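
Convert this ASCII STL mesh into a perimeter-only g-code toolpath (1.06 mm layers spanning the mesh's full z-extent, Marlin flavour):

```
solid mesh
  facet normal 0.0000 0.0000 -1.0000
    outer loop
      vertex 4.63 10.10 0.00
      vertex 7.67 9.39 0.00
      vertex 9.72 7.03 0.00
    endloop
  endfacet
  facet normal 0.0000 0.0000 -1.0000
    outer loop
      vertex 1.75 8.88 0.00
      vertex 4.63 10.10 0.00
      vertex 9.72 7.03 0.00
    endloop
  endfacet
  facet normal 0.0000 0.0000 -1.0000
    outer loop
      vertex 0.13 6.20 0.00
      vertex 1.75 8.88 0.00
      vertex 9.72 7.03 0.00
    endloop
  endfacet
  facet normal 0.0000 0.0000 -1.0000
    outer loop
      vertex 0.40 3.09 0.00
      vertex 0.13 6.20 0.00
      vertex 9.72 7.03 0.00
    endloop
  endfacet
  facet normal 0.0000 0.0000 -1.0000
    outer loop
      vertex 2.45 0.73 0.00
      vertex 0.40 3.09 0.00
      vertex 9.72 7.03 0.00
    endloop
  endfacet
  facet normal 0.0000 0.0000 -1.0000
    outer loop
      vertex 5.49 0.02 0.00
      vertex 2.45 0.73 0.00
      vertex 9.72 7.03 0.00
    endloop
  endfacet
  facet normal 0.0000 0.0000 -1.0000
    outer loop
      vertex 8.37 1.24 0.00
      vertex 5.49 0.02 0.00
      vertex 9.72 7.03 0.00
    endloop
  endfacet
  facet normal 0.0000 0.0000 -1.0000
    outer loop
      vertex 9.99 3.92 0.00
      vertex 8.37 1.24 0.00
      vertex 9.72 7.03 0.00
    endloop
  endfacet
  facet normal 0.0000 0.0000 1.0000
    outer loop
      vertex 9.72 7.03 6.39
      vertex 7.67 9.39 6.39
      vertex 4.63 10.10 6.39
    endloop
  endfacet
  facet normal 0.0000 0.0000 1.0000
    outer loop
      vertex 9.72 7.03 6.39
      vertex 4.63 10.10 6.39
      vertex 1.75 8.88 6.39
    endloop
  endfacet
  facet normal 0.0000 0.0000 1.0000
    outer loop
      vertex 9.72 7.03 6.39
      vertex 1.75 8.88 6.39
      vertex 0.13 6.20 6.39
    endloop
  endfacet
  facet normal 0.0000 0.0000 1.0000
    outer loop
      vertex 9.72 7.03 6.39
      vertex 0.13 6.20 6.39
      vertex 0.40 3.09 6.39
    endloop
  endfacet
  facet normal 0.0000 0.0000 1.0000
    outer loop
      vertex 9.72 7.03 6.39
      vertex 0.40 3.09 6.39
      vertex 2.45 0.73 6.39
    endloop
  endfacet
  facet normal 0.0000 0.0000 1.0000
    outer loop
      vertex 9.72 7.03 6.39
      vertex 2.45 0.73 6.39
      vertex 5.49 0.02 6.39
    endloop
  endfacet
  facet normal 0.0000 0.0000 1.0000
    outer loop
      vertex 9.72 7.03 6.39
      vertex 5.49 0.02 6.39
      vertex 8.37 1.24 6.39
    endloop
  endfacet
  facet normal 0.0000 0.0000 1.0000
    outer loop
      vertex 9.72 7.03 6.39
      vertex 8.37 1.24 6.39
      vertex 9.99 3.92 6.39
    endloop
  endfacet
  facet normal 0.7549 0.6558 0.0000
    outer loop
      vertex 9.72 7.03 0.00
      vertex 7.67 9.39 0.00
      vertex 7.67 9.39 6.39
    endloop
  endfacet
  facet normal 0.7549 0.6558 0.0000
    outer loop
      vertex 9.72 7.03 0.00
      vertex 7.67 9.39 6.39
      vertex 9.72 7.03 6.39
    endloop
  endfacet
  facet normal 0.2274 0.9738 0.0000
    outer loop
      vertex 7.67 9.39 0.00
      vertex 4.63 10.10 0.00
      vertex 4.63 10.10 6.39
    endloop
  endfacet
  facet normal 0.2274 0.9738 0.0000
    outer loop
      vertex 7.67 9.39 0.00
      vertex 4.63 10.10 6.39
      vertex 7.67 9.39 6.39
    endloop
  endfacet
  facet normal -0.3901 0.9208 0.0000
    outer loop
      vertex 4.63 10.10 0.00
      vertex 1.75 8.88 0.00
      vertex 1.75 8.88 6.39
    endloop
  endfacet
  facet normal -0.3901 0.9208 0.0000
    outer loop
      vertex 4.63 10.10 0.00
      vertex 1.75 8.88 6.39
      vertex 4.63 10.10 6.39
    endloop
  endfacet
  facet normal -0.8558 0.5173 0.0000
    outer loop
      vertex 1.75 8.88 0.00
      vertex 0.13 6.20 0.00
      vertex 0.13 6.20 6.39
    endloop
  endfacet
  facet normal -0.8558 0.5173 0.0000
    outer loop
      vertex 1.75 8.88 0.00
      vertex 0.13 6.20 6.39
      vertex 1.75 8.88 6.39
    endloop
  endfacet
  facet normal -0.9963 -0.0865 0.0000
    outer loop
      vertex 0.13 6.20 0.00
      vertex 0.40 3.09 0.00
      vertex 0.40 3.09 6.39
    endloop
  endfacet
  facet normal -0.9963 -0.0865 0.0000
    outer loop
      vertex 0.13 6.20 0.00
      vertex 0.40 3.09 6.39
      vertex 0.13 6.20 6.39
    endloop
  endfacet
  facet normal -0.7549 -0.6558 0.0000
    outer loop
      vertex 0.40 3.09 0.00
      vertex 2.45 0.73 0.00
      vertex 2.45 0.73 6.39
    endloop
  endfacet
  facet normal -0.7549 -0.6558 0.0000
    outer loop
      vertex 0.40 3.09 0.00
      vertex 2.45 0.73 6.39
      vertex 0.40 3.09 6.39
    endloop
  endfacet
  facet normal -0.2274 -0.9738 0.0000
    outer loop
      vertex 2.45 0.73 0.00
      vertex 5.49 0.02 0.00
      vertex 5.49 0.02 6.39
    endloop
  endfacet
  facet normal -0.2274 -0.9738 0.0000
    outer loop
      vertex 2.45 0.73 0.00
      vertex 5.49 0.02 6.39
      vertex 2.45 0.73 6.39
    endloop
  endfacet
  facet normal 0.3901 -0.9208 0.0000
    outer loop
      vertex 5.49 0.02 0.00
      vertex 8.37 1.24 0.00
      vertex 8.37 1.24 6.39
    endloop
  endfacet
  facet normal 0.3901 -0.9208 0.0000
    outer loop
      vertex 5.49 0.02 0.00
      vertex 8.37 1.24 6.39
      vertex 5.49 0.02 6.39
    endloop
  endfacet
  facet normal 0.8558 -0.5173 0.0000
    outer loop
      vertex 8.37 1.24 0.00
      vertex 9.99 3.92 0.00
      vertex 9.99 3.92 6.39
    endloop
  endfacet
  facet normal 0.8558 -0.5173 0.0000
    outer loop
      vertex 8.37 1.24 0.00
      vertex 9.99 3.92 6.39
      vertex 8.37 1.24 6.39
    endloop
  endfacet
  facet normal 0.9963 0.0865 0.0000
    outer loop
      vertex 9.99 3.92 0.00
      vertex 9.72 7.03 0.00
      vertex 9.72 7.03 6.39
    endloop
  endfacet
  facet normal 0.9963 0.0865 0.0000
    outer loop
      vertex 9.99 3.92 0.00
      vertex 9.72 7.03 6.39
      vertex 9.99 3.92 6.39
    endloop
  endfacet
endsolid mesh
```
; perimeter-only toolpath
G21 ; units = mm
G90 ; absolute positioning
G28 ; home
; layer 1
G0 Z1.06
G0 X9.72 Y7.03
G1 X7.67 Y9.39
G1 X4.63 Y10.10
G1 X1.75 Y8.88
G1 X0.13 Y6.20
G1 X0.40 Y3.09
G1 X2.45 Y0.73
G1 X5.49 Y0.02
G1 X8.37 Y1.24
G1 X9.99 Y3.92
G1 X9.72 Y7.03
; layer 2
G0 Z2.13
G0 X9.72 Y7.03
G1 X7.67 Y9.39
G1 X4.63 Y10.10
G1 X1.75 Y8.88
G1 X0.13 Y6.20
G1 X0.40 Y3.09
G1 X2.45 Y0.73
G1 X5.49 Y0.02
G1 X8.37 Y1.24
G1 X9.99 Y3.92
G1 X9.72 Y7.03
; layer 3
G0 Z3.19
G0 X9.72 Y7.03
G1 X7.67 Y9.39
G1 X4.63 Y10.10
G1 X1.75 Y8.88
G1 X0.13 Y6.20
G1 X0.40 Y3.09
G1 X2.45 Y0.73
G1 X5.49 Y0.02
G1 X8.37 Y1.24
G1 X9.99 Y3.92
G1 X9.72 Y7.03
; layer 4
G0 Z4.26
G0 X9.72 Y7.03
G1 X7.67 Y9.39
G1 X4.63 Y10.10
G1 X1.75 Y8.88
G1 X0.13 Y6.20
G1 X0.40 Y3.09
G1 X2.45 Y0.73
G1 X5.49 Y0.02
G1 X8.37 Y1.24
G1 X9.99 Y3.92
G1 X9.72 Y7.03
; layer 5
G0 Z5.32
G0 X9.72 Y7.03
G1 X7.67 Y9.39
G1 X4.63 Y10.10
G1 X1.75 Y8.88
G1 X0.13 Y6.20
G1 X0.40 Y3.09
G1 X2.45 Y0.73
G1 X5.49 Y0.02
G1 X8.37 Y1.24
G1 X9.99 Y3.92
G1 X9.72 Y7.03
; layer 6
G0 Z6.39
G0 X9.72 Y7.03
G1 X7.67 Y9.39
G1 X4.63 Y10.10
G1 X1.75 Y8.88
G1 X0.13 Y6.20
G1 X0.40 Y3.09
G1 X2.45 Y0.73
G1 X5.49 Y0.02
G1 X8.37 Y1.24
G1 X9.99 Y3.92
G1 X9.72 Y7.03
M2 ; end

The solid is a regular 10-sided prism (a cylinder approximated with 10 flat sides), circumscribed radius ≈ 5.06 mm, height ≈ 6.39 mm. Slicing at Δz = 1.06 mm — 6 equal slices spanning the solid's height, so layer i sits at z = i·h/6 — gives 6 non-empty perimeters. Each is a 10-segment closed polygon; G0 lifts to the layer z and rapids to the start vertex, then G1 traces the edges.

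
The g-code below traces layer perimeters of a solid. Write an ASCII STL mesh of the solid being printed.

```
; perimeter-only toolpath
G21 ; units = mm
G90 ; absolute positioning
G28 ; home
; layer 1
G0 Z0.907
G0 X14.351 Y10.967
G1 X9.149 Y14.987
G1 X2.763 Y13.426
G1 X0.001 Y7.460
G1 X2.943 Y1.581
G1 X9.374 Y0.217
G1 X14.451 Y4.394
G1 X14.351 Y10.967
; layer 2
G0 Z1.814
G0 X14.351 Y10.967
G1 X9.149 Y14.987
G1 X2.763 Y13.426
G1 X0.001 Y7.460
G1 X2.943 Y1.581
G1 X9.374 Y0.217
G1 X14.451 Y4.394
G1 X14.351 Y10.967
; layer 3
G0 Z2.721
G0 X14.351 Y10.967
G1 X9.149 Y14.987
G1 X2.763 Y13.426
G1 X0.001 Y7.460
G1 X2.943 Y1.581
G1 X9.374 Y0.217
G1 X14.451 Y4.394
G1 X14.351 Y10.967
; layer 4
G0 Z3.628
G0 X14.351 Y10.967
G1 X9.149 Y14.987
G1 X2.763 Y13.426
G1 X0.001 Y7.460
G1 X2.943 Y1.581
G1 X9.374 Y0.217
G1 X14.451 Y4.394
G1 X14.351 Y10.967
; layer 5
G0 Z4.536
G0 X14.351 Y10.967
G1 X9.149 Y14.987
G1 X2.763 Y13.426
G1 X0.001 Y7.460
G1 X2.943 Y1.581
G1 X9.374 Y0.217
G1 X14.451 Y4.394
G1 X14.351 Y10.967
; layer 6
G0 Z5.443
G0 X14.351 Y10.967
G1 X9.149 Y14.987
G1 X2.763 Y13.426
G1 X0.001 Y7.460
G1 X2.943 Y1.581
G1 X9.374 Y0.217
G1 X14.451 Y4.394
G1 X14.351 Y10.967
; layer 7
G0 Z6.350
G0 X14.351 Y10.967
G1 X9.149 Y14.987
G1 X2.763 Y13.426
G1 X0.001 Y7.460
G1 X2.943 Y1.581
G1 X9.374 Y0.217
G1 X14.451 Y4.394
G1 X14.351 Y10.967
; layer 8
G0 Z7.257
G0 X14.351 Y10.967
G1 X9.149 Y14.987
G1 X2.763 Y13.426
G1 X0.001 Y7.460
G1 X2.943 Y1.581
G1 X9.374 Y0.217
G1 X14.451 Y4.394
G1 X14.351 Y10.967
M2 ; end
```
solid part
  facet normal 0.0000 0.0000 -1.0000
    outer loop
      vertex 2.763 13.426 0.000
      vertex 9.149 14.987 0.000
      vertex 14.351 10.967 0.000
    endloop
  endfacet
  facet normal 0.0000 0.0000 -1.0000
    outer loop
      vertex 0.001 7.460 0.000
      vertex 2.763 13.426 0.000
      vertex 14.351 10.967 0.000
    endloop
  endfacet
  facet normal 0.0000 0.0000 -1.0000
    outer loop
      vertex 2.943 1.581 0.000
      vertex 0.001 7.460 0.000
      vertex 14.351 10.967 0.000
    endloop
  endfacet
  facet normal 0.0000 0.0000 -1.0000
    outer loop
      vertex 9.374 0.217 0.000
      vertex 2.943 1.581 0.000
      vertex 14.351 10.967 0.000
    endloop
  endfacet
  facet normal 0.0000 0.0000 -1.0000
    outer loop
      vertex 14.451 4.394 0.000
      vertex 9.374 0.217 0.000
      vertex 14.351 10.967 0.000
    endloop
  endfacet
  facet normal 0.0000 0.0000 1.0000
    outer loop
      vertex 14.351 10.967 7.257
      vertex 9.149 14.987 7.257
      vertex 2.763 13.426 7.257
    endloop
  endfacet
  facet normal 0.0000 0.0000 1.0000
    outer loop
      vertex 14.351 10.967 7.257
      vertex 2.763 13.426 7.257
      vertex 0.001 7.460 7.257
    endloop
  endfacet
  facet normal 0.0000 0.0000 1.0000
    outer loop
      vertex 14.351 10.967 7.257
      vertex 0.001 7.460 7.257
      vertex 2.943 1.581 7.257
    endloop
  endfacet
  facet normal 0.0000 0.0000 1.0000
    outer loop
      vertex 14.351 10.967 7.257
      vertex 2.943 1.581 7.257
      vertex 9.374 0.217 7.257
    endloop
  endfacet
  facet normal 0.0000 0.0000 1.0000
    outer loop
      vertex 14.351 10.967 7.257
      vertex 9.374 0.217 7.257
      vertex 14.451 4.394 7.257
    endloop
  endfacet
  facet normal 0.6115 0.7913 0.0000
    outer loop
      vertex 14.351 10.967 0.000
      vertex 9.149 14.987 0.000
      vertex 9.149 14.987 7.257
    endloop
  endfacet
  facet normal 0.6115 0.7913 0.0000
    outer loop
      vertex 14.351 10.967 0.000
      vertex 9.149 14.987 7.257
      vertex 14.351 10.967 7.257
    endloop
  endfacet
  facet normal -0.2374 0.9714 0.0000
    outer loop
      vertex 9.149 14.987 0.000
      vertex 2.763 13.426 0.000
      vertex 2.763 13.426 7.257
    endloop
  endfacet
  facet normal -0.2374 0.9714 0.0000
    outer loop
      vertex 9.149 14.987 0.000
      vertex 2.763 13.426 7.257
      vertex 9.149 14.987 7.257
    endloop
  endfacet
  facet normal -0.9075 0.4201 0.0000
    outer loop
      vertex 2.763 13.426 0.000
      vertex 0.001 7.460 0.000
      vertex 0.001 7.460 7.257
    endloop
  endfacet
  facet normal -0.9075 0.4201 0.0000
    outer loop
      vertex 2.763 13.426 0.000
      vertex 0.001 7.460 7.257
      vertex 2.763 13.426 7.257
    endloop
  endfacet
  facet normal -0.8943 -0.4475 0.0000
    outer loop
      vertex 0.001 7.460 0.000
      vertex 2.943 1.581 0.000
      vertex 2.943 1.581 7.257
    endloop
  endfacet
  facet normal -0.8943 -0.4475 0.0000
    outer loop
      vertex 0.001 7.460 0.000
      vertex 2.943 1.581 7.257
      vertex 0.001 7.460 7.257
    endloop
  endfacet
  facet normal -0.2075 -0.9782 0.0000
    outer loop
      vertex 2.943 1.581 0.000
      vertex 9.374 0.217 0.000
      vertex 9.374 0.217 7.257
    endloop
  endfacet
  facet normal -0.2075 -0.9782 0.0000
    outer loop
      vertex 2.943 1.581 0.000
      vertex 9.374 0.217 7.257
      vertex 2.943 1.581 7.257
    endloop
  endfacet
  facet normal 0.6353 -0.7722 0.0000
    outer loop
      vertex 9.374 0.217 0.000
      vertex 14.451 4.394 0.000
      vertex 14.451 4.394 7.257
    endloop
  endfacet
  facet normal 0.6353 -0.7722 0.0000
    outer loop
      vertex 9.374 0.217 0.000
      vertex 14.451 4.394 7.257
      vertex 9.374 0.217 7.257
    endloop
  endfacet
  facet normal 0.9999 0.0152 0.0000
    outer loop
      vertex 14.451 4.394 0.000
      vertex 14.351 10.967 0.000
      vertex 14.351 10.967 7.257
    endloop
  endfacet
  facet normal 0.9999 0.0152 0.0000
    outer loop
      vertex 14.451 4.394 0.000
      vertex 14.351 10.967 7.257
      vertex 14.451 4.394 7.257
    endloop
  endfacet
endsolid part

The G0 Z moves step by Δz≈0.907 mm. Every layer's G1 loop is the same polygon, so the solid is a straight extrusion of it from z=0 to z≈7.26. Closing with flat bottom and top caps and triangulating gives 24 facets — a regular 7-sided prism (a cylinder approximated with 7 flat sides), circumscribed radius ≈ 7.58 mm, height ≈ 7.26 mm.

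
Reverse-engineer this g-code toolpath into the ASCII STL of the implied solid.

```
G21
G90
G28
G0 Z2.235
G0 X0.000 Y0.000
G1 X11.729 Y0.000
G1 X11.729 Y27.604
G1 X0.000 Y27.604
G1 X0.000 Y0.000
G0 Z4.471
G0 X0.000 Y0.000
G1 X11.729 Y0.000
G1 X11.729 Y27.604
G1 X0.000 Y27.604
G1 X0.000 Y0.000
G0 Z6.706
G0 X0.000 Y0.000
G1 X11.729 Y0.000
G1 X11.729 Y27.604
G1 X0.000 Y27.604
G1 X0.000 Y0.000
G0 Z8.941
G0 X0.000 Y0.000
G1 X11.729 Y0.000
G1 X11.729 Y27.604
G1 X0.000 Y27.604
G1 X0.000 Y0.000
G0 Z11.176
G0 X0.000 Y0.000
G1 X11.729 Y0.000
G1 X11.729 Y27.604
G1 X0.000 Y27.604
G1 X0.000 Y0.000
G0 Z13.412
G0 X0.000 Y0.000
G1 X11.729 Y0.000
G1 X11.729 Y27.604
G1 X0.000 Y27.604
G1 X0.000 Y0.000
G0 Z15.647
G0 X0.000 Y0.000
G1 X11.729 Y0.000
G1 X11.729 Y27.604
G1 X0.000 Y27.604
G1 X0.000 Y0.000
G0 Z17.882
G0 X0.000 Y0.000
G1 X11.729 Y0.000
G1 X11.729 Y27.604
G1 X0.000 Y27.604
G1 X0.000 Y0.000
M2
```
solid part
  facet normal 0.0000 0.0000 -1.0000
    outer loop
      vertex 11.729 27.604 0.000
      vertex 11.729 0.000 0.000
      vertex 0.000 0.000 0.000
    endloop
  endfacet
  facet normal 0.0000 0.0000 -1.0000
    outer loop
      vertex 0.000 27.604 0.000
      vertex 11.729 27.604 0.000
      vertex 0.000 0.000 0.000
    endloop
  endfacet
  facet normal 0.0000 0.0000 1.0000
    outer loop
      vertex 0.000 0.000 17.882
      vertex 11.729 0.000 17.882
      vertex 11.729 27.604 17.882
    endloop
  endfacet
  facet normal 0.0000 0.0000 1.0000
    outer loop
      vertex 0.000 0.000 17.882
      vertex 11.729 27.604 17.882
      vertex 0.000 27.604 17.882
    endloop
  endfacet
  facet normal 0.0000 -1.0000 0.0000
    outer loop
      vertex 0.000 0.000 0.000
      vertex 11.729 0.000 0.000
      vertex 11.729 0.000 17.882
    endloop
  endfacet
  facet normal 0.0000 -1.0000 0.0000
    outer loop
      vertex 0.000 0.000 0.000
      vertex 11.729 0.000 17.882
      vertex 0.000 0.000 17.882
    endloop
  endfacet
  facet normal 0.0000 1.0000 0.0000
    outer loop
      vertex 11.729 27.604 17.882
      vertex 11.729 27.604 0.000
      vertex 0.000 27.604 0.000
    endloop
  endfacet
  facet normal 0.0000 1.0000 0.0000
    outer loop
      vertex 0.000 27.604 17.882
      vertex 11.729 27.604 17.882
      vertex 0.000 27.604 0.000
    endloop
  endfacet
  facet normal -1.0000 0.0000 0.0000
    outer loop
      vertex 0.000 27.604 17.882
      vertex 0.000 27.604 0.000
      vertex 0.000 0.000 0.000
    endloop
  endfacet
  facet normal -1.0000 0.0000 0.0000
    outer loop
      vertex 0.000 0.000 17.882
      vertex 0.000 27.604 17.882
      vertex 0.000 0.000 0.000
    endloop
  endfacet
  facet normal 1.0000 0.0000 0.0000
    outer loop
      vertex 11.729 0.000 0.000
      vertex 11.729 27.604 0.000
      vertex 11.729 27.604 17.882
    endloop
  endfacet
  facet normal 1.0000 0.0000 0.0000
    outer loop
      vertex 11.729 0.000 0.000
      vertex 11.729 27.604 17.882
      vertex 11.729 0.000 17.882
    endloop
  endfacet
endsolid part

The G0 Z moves step by Δz≈2.235 mm. Every layer's G1 loop is the same polygon, so the solid is a straight extrusion of it from z=0 to z≈17.9. Closing with flat bottom and top caps and triangulating gives 12 facets — a rectangular box, roughly 11.7 × 27.6 mm footprint and 17.9 mm tall.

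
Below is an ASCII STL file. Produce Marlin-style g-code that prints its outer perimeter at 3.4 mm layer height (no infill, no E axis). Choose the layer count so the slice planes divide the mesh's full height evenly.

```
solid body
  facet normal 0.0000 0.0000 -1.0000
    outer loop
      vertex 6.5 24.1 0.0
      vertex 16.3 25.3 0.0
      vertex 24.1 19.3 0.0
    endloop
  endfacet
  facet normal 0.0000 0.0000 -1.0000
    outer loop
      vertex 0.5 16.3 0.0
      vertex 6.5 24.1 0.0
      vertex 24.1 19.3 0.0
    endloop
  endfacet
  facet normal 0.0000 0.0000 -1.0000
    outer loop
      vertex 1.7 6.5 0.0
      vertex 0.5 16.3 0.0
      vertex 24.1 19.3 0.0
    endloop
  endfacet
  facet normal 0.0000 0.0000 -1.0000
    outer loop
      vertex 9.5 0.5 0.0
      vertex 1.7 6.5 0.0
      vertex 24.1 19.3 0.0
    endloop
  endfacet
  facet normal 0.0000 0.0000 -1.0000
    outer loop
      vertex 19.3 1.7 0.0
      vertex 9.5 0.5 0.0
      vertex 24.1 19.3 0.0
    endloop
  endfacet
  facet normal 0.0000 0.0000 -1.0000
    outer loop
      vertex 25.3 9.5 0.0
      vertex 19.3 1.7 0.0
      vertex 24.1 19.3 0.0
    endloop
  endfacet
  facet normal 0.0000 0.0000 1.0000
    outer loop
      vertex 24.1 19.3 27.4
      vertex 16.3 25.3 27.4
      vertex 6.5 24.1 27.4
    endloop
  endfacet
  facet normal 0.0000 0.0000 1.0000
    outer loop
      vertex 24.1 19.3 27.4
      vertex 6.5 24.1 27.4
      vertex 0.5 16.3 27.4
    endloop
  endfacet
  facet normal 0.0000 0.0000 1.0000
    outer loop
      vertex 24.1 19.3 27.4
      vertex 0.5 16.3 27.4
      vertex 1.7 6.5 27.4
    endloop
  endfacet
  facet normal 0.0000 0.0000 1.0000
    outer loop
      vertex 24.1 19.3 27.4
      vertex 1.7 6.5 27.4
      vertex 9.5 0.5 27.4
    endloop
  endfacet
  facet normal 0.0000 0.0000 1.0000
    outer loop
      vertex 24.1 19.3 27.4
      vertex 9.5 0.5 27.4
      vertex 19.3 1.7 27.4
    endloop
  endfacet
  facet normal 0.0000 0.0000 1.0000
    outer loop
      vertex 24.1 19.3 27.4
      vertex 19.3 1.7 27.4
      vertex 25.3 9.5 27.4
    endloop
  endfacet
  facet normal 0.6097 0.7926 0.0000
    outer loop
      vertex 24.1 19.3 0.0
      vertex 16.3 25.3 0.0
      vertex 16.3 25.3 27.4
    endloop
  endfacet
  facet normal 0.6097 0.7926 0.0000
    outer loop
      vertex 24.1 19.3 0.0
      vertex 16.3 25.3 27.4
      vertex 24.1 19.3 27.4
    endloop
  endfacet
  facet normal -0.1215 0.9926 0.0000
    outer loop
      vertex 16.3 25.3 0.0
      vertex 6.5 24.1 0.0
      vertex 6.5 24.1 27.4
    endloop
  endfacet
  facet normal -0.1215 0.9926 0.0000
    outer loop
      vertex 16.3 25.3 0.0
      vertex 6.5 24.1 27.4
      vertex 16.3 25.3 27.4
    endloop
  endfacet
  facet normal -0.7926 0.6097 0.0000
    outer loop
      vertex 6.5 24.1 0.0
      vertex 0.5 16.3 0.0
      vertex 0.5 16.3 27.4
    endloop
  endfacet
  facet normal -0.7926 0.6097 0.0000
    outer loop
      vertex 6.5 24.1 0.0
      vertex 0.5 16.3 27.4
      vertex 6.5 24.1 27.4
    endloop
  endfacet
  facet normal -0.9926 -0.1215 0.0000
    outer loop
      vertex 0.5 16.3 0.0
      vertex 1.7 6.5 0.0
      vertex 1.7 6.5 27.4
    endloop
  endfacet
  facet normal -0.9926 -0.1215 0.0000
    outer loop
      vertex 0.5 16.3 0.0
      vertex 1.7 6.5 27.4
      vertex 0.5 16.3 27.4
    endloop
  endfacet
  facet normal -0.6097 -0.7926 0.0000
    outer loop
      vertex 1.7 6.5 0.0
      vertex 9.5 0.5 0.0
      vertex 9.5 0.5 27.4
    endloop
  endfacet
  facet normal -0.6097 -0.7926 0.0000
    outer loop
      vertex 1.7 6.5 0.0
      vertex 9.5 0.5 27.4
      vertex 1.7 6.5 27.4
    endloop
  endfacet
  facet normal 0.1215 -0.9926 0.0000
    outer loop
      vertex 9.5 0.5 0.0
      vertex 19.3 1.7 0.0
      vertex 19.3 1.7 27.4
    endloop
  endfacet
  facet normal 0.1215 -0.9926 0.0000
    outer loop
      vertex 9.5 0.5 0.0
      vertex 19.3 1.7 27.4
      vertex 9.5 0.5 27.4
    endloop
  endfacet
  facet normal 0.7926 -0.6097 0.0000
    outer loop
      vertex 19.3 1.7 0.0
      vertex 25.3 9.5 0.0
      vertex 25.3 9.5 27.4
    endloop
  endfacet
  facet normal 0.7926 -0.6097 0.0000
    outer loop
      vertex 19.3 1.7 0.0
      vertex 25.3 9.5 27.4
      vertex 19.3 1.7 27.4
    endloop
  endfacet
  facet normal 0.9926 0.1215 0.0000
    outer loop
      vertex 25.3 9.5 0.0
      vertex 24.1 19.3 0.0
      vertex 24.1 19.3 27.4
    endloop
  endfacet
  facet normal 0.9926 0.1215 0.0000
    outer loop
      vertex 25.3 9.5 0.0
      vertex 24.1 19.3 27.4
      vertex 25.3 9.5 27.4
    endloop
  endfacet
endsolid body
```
; perimeter-only toolpath
G21 ; units = mm
G90 ; absolute positioning
G28 ; home
; layer 1
G0 Z3.4
G0 X24.1 Y19.3
G1 X16.3 Y25.3
G1 X6.5 Y24.1
G1 X0.5 Y16.3
G1 X1.7 Y6.5
G1 X9.5 Y0.5
G1 X19.3 Y1.7
G1 X25.3 Y9.5
G1 X24.1 Y19.3
; layer 2
G0 Z6.8
G0 X24.1 Y19.3
G1 X16.3 Y25.3
G1 X6.5 Y24.1
G1 X0.5 Y16.3
G1 X1.7 Y6.5
G1 X9.5 Y0.5
G1 X19.3 Y1.7
G1 X25.3 Y9.5
G1 X24.1 Y19.3
; layer 3
G0 Z10.3
G0 X24.1 Y19.3
G1 X16.3 Y25.3
G1 X6.5 Y24.1
G1 X0.5 Y16.3
G1 X1.7 Y6.5
G1 X9.5 Y0.5
G1 X19.3 Y1.7
G1 X25.3 Y9.5
G1 X24.1 Y19.3
; layer 4
G0 Z13.7
G0 X24.1 Y19.3
G1 X16.3 Y25.3
G1 X6.5 Y24.1
G1 X0.5 Y16.3
G1 X1.7 Y6.5
G1 X9.5 Y0.5
G1 X19.3 Y1.7
G1 X25.3 Y9.5
G1 X24.1 Y19.3
; layer 5
G0 Z17.1
G0 X24.1 Y19.3
G1 X16.3 Y25.3
G1 X6.5 Y24.1
G1 X0.5 Y16.3
G1 X1.7 Y6.5
G1 X9.5 Y0.5
G1 X19.3 Y1.7
G1 X25.3 Y9.5
G1 X24.1 Y19.3
; layer 6
G0 Z20.5
G0 X24.1 Y19.3
G1 X16.3 Y25.3
G1 X6.5 Y24.1
G1 X0.5 Y16.3
G1 X1.7 Y6.5
G1 X9.5 Y0.5
G1 X19.3 Y1.7
G1 X25.3 Y9.5
G1 X24.1 Y19.3
; layer 7
G0 Z24.0
G0 X24.1 Y19.3
G1 X16.3 Y25.3
G1 X6.5 Y24.1
G1 X0.5 Y16.3
G1 X1.7 Y6.5
G1 X9.5 Y0.5
G1 X19.3 Y1.7
G1 X25.3 Y9.5
G1 X24.1 Y19.3
; layer 8
G0 Z27.4
G0 X24.1 Y19.3
G1 X16.3 Y25.3
G1 X6.5 Y24.1
G1 X0.5 Y16.3
G1 X1.7 Y6.5
G1 X9.5 Y0.5
G1 X19.3 Y1.7
G1 X25.3 Y9.5
G1 X24.1 Y19.3
M2 ; end

The solid is a regular 8-sided prism (a cylinder approximated with 8 flat sides), circumscribed radius ≈ 12.9 mm, height ≈ 27.4 mm. Slicing at Δz = 3.4 mm — 8 equal slices spanning the solid's height, so layer i sits at z = i·h/8 — gives 8 non-empty perimeters. Each is a 8-segment closed polygon; G0 lifts to the layer z and rapids to the start vertex, then G1 traces the edges.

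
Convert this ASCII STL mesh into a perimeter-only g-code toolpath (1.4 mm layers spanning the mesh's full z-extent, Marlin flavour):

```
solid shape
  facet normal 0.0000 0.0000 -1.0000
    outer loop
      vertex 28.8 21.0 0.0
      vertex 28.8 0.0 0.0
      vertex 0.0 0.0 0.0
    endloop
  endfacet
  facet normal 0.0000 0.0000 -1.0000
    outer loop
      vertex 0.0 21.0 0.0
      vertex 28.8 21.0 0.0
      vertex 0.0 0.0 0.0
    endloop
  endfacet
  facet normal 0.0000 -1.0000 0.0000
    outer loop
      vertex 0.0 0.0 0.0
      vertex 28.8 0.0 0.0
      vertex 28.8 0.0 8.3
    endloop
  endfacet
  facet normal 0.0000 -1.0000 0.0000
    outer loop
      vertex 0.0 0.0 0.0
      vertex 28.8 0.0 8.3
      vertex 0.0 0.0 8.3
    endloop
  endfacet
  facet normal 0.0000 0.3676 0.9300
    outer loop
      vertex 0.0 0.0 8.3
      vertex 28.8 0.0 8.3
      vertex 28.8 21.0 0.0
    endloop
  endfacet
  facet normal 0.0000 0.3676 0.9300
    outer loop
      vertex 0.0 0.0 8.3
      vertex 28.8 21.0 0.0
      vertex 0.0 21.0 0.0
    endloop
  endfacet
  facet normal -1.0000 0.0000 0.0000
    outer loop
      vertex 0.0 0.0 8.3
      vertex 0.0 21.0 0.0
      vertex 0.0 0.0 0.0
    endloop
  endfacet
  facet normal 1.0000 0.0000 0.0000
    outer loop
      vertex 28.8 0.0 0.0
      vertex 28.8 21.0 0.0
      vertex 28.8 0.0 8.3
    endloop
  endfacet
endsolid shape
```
; perimeter-only toolpath
G21 ; units = mm
G90 ; absolute positioning
G28 ; home
; layer 1
G0 Z1.4
G0 X0.0 Y0.0
G1 X28.8 Y0.0
G1 X28.8 Y17.5
G1 X0.0 Y17.5
G1 X0.0 Y0.0
; layer 2
G0 Z2.8
G0 X0.0 Y0.0
G1 X28.8 Y0.0
G1 X28.8 Y14.0
G1 X0.0 Y14.0
G1 X0.0 Y0.0
; layer 3
G0 Z4.2
G0 X0.0 Y0.0
G1 X28.8 Y0.0
G1 X28.8 Y10.5
G1 X0.0 Y10.5
G1 X0.0 Y0.0
; layer 4
G0 Z5.5
G0 X0.0 Y0.0
G1 X28.8 Y0.0
G1 X28.8 Y7.0
G1 X0.0 Y7.0
G1 X0.0 Y0.0
; layer 5
G0 Z6.9
G0 X0.0 Y0.0
G1 X28.8 Y0.0
G1 X28.8 Y3.5
G1 X0.0 Y3.5
G1 X0.0 Y0.0
M2 ; end

The solid is a wedge (ramp): 28.8 × 21 mm base, rising to 8.3 mm along the y=0 edge and sloping linearly to z=0 at y=21. Slicing at Δz = 1.4 mm — 6 equal slices spanning the solid's height, so layer i sits at z = i·h/6 — gives 5 non-empty perimeters. Each is a 4-segment closed polygon; G0 lifts to the layer z and rapids to the start vertex, then G1 traces the edges. The cross-section shrinks linearly with z (the slice at the apex is degenerate and omitted).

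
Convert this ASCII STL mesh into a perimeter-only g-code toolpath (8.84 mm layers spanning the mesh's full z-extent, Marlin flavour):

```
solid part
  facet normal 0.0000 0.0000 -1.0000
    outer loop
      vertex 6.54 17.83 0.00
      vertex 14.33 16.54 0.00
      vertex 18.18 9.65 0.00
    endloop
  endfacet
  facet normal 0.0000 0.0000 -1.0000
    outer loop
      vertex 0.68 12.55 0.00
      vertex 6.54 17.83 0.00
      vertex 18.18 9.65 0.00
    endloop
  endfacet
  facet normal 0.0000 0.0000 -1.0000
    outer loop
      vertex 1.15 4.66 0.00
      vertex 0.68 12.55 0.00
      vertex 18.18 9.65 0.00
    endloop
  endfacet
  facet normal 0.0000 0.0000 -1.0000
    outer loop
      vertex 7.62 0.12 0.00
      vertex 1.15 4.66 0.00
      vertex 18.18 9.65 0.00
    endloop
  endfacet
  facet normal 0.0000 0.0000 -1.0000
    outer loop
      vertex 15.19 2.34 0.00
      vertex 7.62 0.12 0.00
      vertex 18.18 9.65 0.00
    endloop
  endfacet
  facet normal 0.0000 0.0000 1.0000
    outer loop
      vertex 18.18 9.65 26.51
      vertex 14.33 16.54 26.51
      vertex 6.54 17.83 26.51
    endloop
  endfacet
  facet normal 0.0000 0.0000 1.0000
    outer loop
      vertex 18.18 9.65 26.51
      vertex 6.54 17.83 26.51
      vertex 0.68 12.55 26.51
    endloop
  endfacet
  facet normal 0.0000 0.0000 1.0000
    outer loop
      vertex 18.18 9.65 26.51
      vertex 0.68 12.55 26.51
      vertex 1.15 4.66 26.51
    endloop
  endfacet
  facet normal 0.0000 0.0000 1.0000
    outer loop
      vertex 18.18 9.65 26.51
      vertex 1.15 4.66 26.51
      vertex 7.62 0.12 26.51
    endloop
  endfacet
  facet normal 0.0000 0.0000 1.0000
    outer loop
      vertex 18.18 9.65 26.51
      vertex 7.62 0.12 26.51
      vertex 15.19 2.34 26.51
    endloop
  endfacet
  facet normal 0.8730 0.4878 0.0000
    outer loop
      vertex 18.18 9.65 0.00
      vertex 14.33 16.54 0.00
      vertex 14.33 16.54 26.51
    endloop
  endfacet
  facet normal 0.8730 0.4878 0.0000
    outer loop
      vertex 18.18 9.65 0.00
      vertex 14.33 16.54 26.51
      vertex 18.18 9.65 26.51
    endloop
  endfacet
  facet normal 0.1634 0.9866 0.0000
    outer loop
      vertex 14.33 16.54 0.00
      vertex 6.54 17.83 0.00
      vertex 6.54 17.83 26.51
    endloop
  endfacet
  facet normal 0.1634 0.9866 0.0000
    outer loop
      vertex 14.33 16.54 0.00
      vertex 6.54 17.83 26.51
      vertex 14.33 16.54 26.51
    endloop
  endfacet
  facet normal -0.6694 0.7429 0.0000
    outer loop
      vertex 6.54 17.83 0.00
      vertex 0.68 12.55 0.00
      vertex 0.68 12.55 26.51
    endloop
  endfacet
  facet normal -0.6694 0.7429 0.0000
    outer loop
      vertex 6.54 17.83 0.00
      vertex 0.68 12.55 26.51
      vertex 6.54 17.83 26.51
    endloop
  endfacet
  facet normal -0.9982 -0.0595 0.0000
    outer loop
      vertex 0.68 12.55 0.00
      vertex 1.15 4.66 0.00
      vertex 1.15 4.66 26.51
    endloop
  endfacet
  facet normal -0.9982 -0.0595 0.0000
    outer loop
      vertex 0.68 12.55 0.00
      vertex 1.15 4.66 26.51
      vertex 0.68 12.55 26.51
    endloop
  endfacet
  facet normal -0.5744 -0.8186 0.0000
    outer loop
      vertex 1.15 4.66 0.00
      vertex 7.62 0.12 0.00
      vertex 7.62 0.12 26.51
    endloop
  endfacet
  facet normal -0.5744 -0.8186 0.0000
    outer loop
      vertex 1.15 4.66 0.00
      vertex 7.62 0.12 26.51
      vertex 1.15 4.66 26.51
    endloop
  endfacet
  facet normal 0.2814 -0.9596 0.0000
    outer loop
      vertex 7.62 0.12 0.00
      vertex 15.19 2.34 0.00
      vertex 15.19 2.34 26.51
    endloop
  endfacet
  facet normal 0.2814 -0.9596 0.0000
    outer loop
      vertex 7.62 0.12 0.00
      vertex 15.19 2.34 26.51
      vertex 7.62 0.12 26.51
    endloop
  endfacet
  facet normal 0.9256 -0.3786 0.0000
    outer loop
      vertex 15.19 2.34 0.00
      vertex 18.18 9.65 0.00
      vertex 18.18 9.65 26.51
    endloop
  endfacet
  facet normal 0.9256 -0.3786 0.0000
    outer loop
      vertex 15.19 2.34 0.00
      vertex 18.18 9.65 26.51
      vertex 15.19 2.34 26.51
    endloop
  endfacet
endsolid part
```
; perimeter-only toolpath
G21 ; units = mm
G90 ; absolute positioning
G28 ; home
; layer 1
G0 Z8.84
G0 X18.18 Y9.65
G1 X14.33 Y16.54
G1 X6.54 Y17.83
G1 X0.68 Y12.55
G1 X1.15 Y4.66
G1 X7.62 Y0.12
G1 X15.19 Y2.34
G1 X18.18 Y9.65
; layer 2
G0 Z17.67
G0 X18.18 Y9.65
G1 X14.33 Y16.54
G1 X6.54 Y17.83
G1 X0.68 Y12.55
G1 X1.15 Y4.66
G1 X7.62 Y0.12
G1 X15.19 Y2.34
G1 X18.18 Y9.65
; layer 3
G0 Z26.51
G0 X18.18 Y9.65
G1 X14.33 Y16.54
G1 X6.54 Y17.83
G1 X0.68 Y12.55
G1 X1.15 Y4.66
G1 X7.62 Y0.12
G1 X15.19 Y2.34
G1 X18.18 Y9.65
M2 ; end

The solid is a regular 7-sided prism (a cylinder approximated with 7 flat sides), circumscribed radius ≈ 9.1 mm, height ≈ 26.5 mm. Slicing at Δz = 8.84 mm — 3 equal slices spanning the solid's height, so layer i sits at z = i·h/3 — gives 3 non-empty perimeters. Each is a 7-segment closed polygon; G0 lifts to the layer z and rapids to the start vertex, then G1 traces the edges.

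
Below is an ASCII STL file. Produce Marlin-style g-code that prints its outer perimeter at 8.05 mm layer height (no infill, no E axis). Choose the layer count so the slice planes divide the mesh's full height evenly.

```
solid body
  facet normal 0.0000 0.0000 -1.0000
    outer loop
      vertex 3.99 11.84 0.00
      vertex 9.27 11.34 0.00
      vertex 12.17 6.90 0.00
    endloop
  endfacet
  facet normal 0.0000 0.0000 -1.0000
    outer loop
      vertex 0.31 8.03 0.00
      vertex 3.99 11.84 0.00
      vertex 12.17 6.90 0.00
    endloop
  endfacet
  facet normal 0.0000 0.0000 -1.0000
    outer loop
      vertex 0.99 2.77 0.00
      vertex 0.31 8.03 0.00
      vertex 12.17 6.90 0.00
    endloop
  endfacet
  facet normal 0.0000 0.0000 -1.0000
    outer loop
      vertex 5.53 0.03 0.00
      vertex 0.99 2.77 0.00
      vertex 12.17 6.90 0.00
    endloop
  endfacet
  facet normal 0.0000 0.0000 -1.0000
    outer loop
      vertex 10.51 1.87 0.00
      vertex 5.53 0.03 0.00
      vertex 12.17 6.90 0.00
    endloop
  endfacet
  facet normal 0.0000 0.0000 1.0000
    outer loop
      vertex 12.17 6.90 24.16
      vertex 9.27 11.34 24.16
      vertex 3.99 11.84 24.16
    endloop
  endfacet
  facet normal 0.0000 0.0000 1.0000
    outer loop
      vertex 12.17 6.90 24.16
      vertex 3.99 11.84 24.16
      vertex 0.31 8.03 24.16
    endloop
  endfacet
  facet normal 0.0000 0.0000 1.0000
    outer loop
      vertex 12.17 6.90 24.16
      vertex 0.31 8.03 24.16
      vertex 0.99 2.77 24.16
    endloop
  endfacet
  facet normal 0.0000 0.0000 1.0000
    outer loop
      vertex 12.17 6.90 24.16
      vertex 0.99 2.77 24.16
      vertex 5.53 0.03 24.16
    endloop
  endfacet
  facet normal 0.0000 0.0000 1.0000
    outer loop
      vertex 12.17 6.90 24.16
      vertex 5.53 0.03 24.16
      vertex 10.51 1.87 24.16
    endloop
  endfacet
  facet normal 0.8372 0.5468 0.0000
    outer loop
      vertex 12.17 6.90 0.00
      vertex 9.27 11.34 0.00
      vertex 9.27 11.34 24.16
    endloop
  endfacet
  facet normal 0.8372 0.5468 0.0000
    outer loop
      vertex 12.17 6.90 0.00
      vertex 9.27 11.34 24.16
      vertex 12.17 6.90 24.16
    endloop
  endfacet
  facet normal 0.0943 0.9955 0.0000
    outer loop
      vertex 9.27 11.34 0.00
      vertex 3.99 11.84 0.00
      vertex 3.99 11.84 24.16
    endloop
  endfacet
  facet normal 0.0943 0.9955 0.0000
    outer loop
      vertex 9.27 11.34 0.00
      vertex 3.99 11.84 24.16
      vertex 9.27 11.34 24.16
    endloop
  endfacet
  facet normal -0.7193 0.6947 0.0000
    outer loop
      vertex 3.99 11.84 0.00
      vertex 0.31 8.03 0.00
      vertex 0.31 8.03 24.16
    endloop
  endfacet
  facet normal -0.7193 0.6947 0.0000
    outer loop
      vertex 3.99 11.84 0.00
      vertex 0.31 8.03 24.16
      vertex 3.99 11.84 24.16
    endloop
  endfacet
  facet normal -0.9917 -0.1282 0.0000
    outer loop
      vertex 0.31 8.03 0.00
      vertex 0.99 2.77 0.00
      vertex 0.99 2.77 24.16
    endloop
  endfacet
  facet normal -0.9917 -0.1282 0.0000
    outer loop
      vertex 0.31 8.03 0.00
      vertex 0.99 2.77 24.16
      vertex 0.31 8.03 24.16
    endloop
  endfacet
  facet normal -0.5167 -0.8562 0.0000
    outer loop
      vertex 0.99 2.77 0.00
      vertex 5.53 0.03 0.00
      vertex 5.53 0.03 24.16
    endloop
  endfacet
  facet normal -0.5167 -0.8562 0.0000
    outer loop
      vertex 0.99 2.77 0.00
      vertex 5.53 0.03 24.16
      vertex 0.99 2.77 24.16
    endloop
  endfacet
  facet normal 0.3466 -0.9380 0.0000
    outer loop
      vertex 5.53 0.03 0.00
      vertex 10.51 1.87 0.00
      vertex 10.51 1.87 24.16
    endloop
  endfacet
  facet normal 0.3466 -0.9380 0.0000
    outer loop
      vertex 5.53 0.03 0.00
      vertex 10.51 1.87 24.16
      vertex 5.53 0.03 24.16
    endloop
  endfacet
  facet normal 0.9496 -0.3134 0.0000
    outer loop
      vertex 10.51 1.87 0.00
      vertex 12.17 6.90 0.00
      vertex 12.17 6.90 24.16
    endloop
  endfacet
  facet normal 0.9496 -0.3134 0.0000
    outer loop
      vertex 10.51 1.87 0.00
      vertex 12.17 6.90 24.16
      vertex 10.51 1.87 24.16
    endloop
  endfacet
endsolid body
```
; perimeter-only toolpath
G21 ; units = mm
G90 ; absolute positioning
G28 ; home
; layer 1
G0 Z8.05
G0 X12.17 Y6.90
G1 X9.27 Y11.34
G1 X3.99 Y11.84
G1 X0.31 Y8.03
G1 X0.99 Y2.77
G1 X5.53 Y0.03
G1 X10.51 Y1.87
G1 X12.17 Y6.90
; layer 2
G0 Z16.11
G0 X12.17 Y6.90
G1 X9.27 Y11.34
G1 X3.99 Y11.84
G1 X0.31 Y8.03
G1 X0.99 Y2.77
G1 X5.53 Y0.03
G1 X10.51 Y1.87
G1 X12.17 Y6.90
; layer 3
G0 Z24.16
G0 X12.17 Y6.90
G1 X9.27 Y11.34
G1 X3.99 Y11.84
G1 X0.31 Y8.03
G1 X0.99 Y2.77
G1 X5.53 Y0.03
G1 X10.51 Y1.87
G1 X12.17 Y6.90
M2 ; end

The solid is a regular 7-sided prism (a cylinder approximated with 7 flat sides), circumscribed radius ≈ 6.11 mm, height ≈ 24.2 mm. Slicing at Δz = 8.05 mm — 3 equal slices spanning the solid's height, so layer i sits at z = i·h/3 — gives 3 non-empty perimeters. Each is a 7-segment closed polygon; G0 lifts to the layer z and rapids to the start vertex, then G1 traces the edges.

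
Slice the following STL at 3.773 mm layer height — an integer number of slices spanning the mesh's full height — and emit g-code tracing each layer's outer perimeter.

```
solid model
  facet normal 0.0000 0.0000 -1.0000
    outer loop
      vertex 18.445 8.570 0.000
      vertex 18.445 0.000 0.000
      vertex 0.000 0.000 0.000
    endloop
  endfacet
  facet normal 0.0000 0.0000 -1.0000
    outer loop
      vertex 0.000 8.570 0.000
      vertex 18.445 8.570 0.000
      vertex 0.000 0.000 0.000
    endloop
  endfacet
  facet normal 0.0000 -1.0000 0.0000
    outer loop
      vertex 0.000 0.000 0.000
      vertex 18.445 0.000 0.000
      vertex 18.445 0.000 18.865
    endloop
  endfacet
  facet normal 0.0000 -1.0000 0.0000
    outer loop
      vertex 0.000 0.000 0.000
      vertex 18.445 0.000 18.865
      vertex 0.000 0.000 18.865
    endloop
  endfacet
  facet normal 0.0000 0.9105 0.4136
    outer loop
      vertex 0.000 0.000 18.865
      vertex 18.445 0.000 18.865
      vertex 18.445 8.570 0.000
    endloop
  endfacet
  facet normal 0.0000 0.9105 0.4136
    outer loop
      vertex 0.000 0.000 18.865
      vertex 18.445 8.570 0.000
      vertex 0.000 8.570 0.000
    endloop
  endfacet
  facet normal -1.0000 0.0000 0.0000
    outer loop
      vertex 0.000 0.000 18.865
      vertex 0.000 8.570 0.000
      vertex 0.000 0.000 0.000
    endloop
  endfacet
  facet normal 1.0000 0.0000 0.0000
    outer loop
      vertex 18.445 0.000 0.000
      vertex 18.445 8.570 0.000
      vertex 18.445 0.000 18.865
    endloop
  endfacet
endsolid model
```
; perimeter-only toolpath
G21 ; units = mm
G90 ; absolute positioning
G28 ; home
; layer 1
G0 Z3.773
G0 X0.000 Y0.000
G1 X18.445 Y0.000
G1 X18.445 Y6.856
G1 X0.000 Y6.856
G1 X0.000 Y0.000
; layer 2
G0 Z7.546
G0 X0.000 Y0.000
G1 X18.445 Y0.000
G1 X18.445 Y5.142
G1 X0.000 Y5.142
G1 X0.000 Y0.000
; layer 3
G0 Z11.319
G0 X0.000 Y0.000
G1 X18.445 Y0.000
G1 X18.445 Y3.428
G1 X0.000 Y3.428
G1 X0.000 Y0.000
; layer 4
G0 Z15.092
G0 X0.000 Y0.000
G1 X18.445 Y0.000
G1 X18.445 Y1.714
G1 X0.000 Y1.714
G1 X0.000 Y0.000
M2 ; end

The solid is a wedge (ramp): 18.4 × 8.57 mm base, rising to 18.9 mm along the y=0 edge and sloping linearly to z=0 at y=8.57. Slicing at Δz = 3.773 mm — 5 equal slices spanning the solid's height, so layer i sits at z = i·h/5 — gives 4 non-empty perimeters. Each is a 4-segment closed polygon; G0 lifts to the layer z and rapids to the start vertex, then G1 traces the edges. The cross-section shrinks linearly with z (the slice at the apex is degenerate and omitted).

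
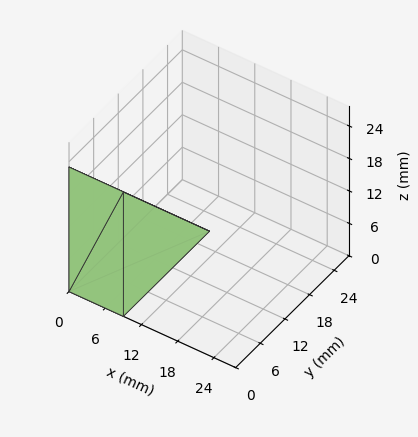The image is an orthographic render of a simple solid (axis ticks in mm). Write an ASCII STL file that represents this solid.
Reading the render: the shape is a wedge (ramp): 9 × 21 mm base, rising to 23 mm along the y=0 edge and sloping linearly to z=0 at y=21 (dimensions read to the nearest mm from the axis ticks). For the STL, each face is triangulated and given an outward normal.

solid part
  facet normal 0.0000 0.0000 -1.0000
    outer loop
      vertex 9.000 21.000 0.000
      vertex 9.000 0.000 0.000
      vertex 0.000 0.000 0.000
    endloop
  endfacet
  facet normal 0.0000 0.0000 -1.0000
    outer loop
      vertex 0.000 21.000 0.000
      vertex 9.000 21.000 0.000
      vertex 0.000 0.000 0.000
    endloop
  endfacet
  facet normal 0.0000 -1.0000 0.0000
    outer loop
      vertex 0.000 0.000 0.000
      vertex 9.000 0.000 0.000
      vertex 9.000 0.000 23.000
    endloop
  endfacet
  facet normal 0.0000 -1.0000 0.0000
    outer loop
      vertex 0.000 0.000 0.000
      vertex 9.000 0.000 23.000
      vertex 0.000 0.000 23.000
    endloop
  endfacet
  facet normal 0.0000 0.7385 0.6743
    outer loop
      vertex 0.000 0.000 23.000
      vertex 9.000 0.000 23.000
      vertex 9.000 21.000 0.000
    endloop
  endfacet
  facet normal 0.0000 0.7385 0.6743
    outer loop
      vertex 0.000 0.000 23.000
      vertex 9.000 21.000 0.000
      vertex 0.000 21.000 0.000
    endloop
  endfacet
  facet normal -1.0000 0.0000 0.0000
    outer loop
      vertex 0.000 0.000 23.000
      vertex 0.000 21.000 0.000
      vertex 0.000 0.000 0.000
    endloop
  endfacet
  facet normal 1.0000 0.0000 0.0000
    outer loop
      vertex 9.000 0.000 0.000
      vertex 9.000 21.000 0.000
      vertex 9.000 0.000 23.000
    endloop
  endfacet
endsolid part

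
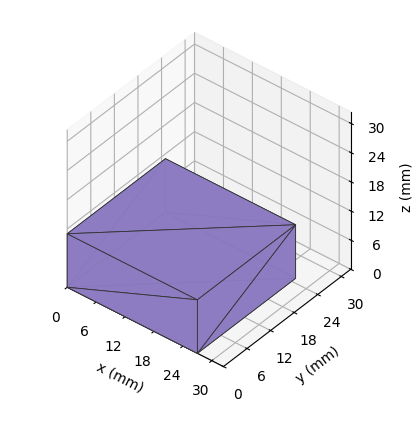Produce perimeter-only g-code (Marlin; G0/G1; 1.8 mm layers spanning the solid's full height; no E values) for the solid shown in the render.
Reading the render: the shape is a rectangular box, roughly 27 × 25 mm footprint and 11 mm tall (dimensions read to the nearest mm from the axis ticks). For the g-code, the solid's height is divided into equal slices at the stated Δz and each level perimeter traced with G1 moves after a G0 lift.

; perimeter-only toolpath
G21 ; units = mm
G90 ; absolute positioning
G28 ; home
; layer 1
G0 Z1.8
G0 X0.0 Y0.0
G1 X27.0 Y0.0
G1 X27.0 Y25.0
G1 X0.0 Y25.0
G1 X0.0 Y0.0
; layer 2
G0 Z3.7
G0 X0.0 Y0.0
G1 X27.0 Y0.0
G1 X27.0 Y25.0
G1 X0.0 Y25.0
G1 X0.0 Y0.0
; layer 3
G0 Z5.5
G0 X0.0 Y0.0
G1 X27.0 Y0.0
G1 X27.0 Y25.0
G1 X0.0 Y25.0
G1 X0.0 Y0.0
; layer 4
G0 Z7.3
G0 X0.0 Y0.0
G1 X27.0 Y0.0
G1 X27.0 Y25.0
G1 X0.0 Y25.0
G1 X0.0 Y0.0
; layer 5
G0 Z9.2
G0 X0.0 Y0.0
G1 X27.0 Y0.0
G1 X27.0 Y25.0
G1 X0.0 Y25.0
G1 X0.0 Y0.0
; layer 6
G0 Z11.0
G0 X0.0 Y0.0
G1 X27.0 Y0.0
G1 X27.0 Y25.0
G1 X0.0 Y25.0
G1 X0.0 Y0.0
M2 ; end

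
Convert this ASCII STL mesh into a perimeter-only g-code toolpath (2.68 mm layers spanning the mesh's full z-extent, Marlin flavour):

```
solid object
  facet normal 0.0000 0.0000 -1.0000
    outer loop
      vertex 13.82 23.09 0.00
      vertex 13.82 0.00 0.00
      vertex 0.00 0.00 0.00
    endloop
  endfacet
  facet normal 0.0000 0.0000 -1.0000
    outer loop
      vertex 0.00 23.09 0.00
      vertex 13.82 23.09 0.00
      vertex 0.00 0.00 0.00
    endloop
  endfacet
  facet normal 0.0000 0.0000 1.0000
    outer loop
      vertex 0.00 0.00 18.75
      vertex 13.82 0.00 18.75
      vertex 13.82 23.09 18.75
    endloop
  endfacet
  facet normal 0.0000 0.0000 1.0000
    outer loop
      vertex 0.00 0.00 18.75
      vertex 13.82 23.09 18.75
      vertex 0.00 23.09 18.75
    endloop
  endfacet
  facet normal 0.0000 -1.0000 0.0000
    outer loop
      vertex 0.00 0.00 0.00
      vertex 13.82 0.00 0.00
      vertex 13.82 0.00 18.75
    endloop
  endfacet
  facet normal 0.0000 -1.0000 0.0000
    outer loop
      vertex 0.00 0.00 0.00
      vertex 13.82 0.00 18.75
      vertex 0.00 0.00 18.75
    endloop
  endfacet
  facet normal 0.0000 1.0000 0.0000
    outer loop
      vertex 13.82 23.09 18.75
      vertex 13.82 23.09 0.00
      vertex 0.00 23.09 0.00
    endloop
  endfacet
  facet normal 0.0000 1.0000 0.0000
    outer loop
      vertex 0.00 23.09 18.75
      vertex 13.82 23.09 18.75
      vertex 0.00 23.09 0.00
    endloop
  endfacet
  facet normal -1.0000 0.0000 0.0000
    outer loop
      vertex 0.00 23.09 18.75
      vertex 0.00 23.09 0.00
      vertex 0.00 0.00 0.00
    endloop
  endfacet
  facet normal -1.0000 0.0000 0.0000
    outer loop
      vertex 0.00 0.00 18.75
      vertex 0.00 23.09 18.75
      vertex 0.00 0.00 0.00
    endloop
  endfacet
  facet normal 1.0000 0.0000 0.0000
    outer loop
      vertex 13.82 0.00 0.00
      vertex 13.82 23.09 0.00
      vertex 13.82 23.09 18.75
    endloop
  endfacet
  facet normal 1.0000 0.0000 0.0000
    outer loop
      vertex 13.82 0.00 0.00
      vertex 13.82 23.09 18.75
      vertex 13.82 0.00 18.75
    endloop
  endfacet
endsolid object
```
; perimeter-only toolpath
G21 ; units = mm
G90 ; absolute positioning
G28 ; home
; layer 1
G0 Z2.68
G0 X0.00 Y0.00
G1 X13.82 Y0.00
G1 X13.82 Y23.09
G1 X0.00 Y23.09
G1 X0.00 Y0.00
; layer 2
G0 Z5.36
G0 X0.00 Y0.00
G1 X13.82 Y0.00
G1 X13.82 Y23.09
G1 X0.00 Y23.09
G1 X0.00 Y0.00
; layer 3
G0 Z8.04
G0 X0.00 Y0.00
G1 X13.82 Y0.00
G1 X13.82 Y23.09
G1 X0.00 Y23.09
G1 X0.00 Y0.00
; layer 4
G0 Z10.71
G0 X0.00 Y0.00
G1 X13.82 Y0.00
G1 X13.82 Y23.09
G1 X0.00 Y23.09
G1 X0.00 Y0.00
; layer 5
G0 Z13.39
G0 X0.00 Y0.00
G1 X13.82 Y0.00
G1 X13.82 Y23.09
G1 X0.00 Y23.09
G1 X0.00 Y0.00
; layer 6
G0 Z16.07
G0 X0.00 Y0.00
G1 X13.82 Y0.00
G1 X13.82 Y23.09
G1 X0.00 Y23.09
G1 X0.00 Y0.00
; layer 7
G0 Z18.75
G0 X0.00 Y0.00
G1 X13.82 Y0.00
G1 X13.82 Y23.09
G1 X0.00 Y23.09
G1 X0.00 Y0.00
M2 ; end

The solid is a rectangular box, roughly 13.8 × 23.1 mm footprint and 18.8 mm tall. Slicing at Δz = 2.68 mm — 7 equal slices spanning the solid's height, so layer i sits at z = i·h/7 — gives 7 non-empty perimeters. Each is a 4-segment closed polygon; G0 lifts to the layer z and rapids to the start vertex, then G1 traces the edges.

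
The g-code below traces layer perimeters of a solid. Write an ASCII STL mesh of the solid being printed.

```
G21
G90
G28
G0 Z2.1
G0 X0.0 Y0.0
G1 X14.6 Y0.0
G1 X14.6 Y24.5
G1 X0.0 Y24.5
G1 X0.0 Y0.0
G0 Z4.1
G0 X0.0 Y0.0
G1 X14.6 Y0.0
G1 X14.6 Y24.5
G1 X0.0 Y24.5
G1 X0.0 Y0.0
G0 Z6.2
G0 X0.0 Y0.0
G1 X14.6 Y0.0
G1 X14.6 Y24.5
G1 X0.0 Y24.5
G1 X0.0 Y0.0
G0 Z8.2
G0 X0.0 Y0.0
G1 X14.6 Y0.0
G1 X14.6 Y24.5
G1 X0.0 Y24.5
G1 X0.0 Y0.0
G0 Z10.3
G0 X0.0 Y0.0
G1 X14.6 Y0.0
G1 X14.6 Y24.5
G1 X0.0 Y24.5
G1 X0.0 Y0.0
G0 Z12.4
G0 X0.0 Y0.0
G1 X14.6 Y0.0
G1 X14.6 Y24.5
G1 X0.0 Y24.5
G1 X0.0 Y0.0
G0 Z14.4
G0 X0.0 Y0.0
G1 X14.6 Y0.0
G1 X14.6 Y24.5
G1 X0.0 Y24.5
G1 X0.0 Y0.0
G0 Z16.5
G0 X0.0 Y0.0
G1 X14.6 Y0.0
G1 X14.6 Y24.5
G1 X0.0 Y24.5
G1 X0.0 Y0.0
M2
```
solid part
  facet normal 0.0000 0.0000 -1.0000
    outer loop
      vertex 14.6 24.5 0.0
      vertex 14.6 0.0 0.0
      vertex 0.0 0.0 0.0
    endloop
  endfacet
  facet normal 0.0000 0.0000 -1.0000
    outer loop
      vertex 0.0 24.5 0.0
      vertex 14.6 24.5 0.0
      vertex 0.0 0.0 0.0
    endloop
  endfacet
  facet normal 0.0000 0.0000 1.0000
    outer loop
      vertex 0.0 0.0 16.5
      vertex 14.6 0.0 16.5
      vertex 14.6 24.5 16.5
    endloop
  endfacet
  facet normal 0.0000 0.0000 1.0000
    outer loop
      vertex 0.0 0.0 16.5
      vertex 14.6 24.5 16.5
      vertex 0.0 24.5 16.5
    endloop
  endfacet
  facet normal 0.0000 -1.0000 0.0000
    outer loop
      vertex 0.0 0.0 0.0
      vertex 14.6 0.0 0.0
      vertex 14.6 0.0 16.5
    endloop
  endfacet
  facet normal 0.0000 -1.0000 0.0000
    outer loop
      vertex 0.0 0.0 0.0
      vertex 14.6 0.0 16.5
      vertex 0.0 0.0 16.5
    endloop
  endfacet
  facet normal 0.0000 1.0000 0.0000
    outer loop
      vertex 14.6 24.5 16.5
      vertex 14.6 24.5 0.0
      vertex 0.0 24.5 0.0
    endloop
  endfacet
  facet normal 0.0000 1.0000 0.0000
    outer loop
      vertex 0.0 24.5 16.5
      vertex 14.6 24.5 16.5
      vertex 0.0 24.5 0.0
    endloop
  endfacet
  facet normal -1.0000 0.0000 0.0000
    outer loop
      vertex 0.0 24.5 16.5
      vertex 0.0 24.5 0.0
      vertex 0.0 0.0 0.0
    endloop
  endfacet
  facet normal -1.0000 0.0000 0.0000
    outer loop
      vertex 0.0 0.0 16.5
      vertex 0.0 24.5 16.5
      vertex 0.0 0.0 0.0
    endloop
  endfacet
  facet normal 1.0000 0.0000 0.0000
    outer loop
      vertex 14.6 0.0 0.0
      vertex 14.6 24.5 0.0
      vertex 14.6 24.5 16.5
    endloop
  endfacet
  facet normal 1.0000 0.0000 0.0000
    outer loop
      vertex 14.6 0.0 0.0
      vertex 14.6 24.5 16.5
      vertex 14.6 0.0 16.5
    endloop
  endfacet
endsolid part

The G0 Z moves step by Δz≈2.1 mm. Every layer's G1 loop is the same polygon, so the solid is a straight extrusion of it from z=0 to z≈16.5. Closing with flat bottom and top caps and triangulating gives 12 facets — a rectangular box, roughly 14.6 × 24.5 mm footprint and 16.5 mm tall.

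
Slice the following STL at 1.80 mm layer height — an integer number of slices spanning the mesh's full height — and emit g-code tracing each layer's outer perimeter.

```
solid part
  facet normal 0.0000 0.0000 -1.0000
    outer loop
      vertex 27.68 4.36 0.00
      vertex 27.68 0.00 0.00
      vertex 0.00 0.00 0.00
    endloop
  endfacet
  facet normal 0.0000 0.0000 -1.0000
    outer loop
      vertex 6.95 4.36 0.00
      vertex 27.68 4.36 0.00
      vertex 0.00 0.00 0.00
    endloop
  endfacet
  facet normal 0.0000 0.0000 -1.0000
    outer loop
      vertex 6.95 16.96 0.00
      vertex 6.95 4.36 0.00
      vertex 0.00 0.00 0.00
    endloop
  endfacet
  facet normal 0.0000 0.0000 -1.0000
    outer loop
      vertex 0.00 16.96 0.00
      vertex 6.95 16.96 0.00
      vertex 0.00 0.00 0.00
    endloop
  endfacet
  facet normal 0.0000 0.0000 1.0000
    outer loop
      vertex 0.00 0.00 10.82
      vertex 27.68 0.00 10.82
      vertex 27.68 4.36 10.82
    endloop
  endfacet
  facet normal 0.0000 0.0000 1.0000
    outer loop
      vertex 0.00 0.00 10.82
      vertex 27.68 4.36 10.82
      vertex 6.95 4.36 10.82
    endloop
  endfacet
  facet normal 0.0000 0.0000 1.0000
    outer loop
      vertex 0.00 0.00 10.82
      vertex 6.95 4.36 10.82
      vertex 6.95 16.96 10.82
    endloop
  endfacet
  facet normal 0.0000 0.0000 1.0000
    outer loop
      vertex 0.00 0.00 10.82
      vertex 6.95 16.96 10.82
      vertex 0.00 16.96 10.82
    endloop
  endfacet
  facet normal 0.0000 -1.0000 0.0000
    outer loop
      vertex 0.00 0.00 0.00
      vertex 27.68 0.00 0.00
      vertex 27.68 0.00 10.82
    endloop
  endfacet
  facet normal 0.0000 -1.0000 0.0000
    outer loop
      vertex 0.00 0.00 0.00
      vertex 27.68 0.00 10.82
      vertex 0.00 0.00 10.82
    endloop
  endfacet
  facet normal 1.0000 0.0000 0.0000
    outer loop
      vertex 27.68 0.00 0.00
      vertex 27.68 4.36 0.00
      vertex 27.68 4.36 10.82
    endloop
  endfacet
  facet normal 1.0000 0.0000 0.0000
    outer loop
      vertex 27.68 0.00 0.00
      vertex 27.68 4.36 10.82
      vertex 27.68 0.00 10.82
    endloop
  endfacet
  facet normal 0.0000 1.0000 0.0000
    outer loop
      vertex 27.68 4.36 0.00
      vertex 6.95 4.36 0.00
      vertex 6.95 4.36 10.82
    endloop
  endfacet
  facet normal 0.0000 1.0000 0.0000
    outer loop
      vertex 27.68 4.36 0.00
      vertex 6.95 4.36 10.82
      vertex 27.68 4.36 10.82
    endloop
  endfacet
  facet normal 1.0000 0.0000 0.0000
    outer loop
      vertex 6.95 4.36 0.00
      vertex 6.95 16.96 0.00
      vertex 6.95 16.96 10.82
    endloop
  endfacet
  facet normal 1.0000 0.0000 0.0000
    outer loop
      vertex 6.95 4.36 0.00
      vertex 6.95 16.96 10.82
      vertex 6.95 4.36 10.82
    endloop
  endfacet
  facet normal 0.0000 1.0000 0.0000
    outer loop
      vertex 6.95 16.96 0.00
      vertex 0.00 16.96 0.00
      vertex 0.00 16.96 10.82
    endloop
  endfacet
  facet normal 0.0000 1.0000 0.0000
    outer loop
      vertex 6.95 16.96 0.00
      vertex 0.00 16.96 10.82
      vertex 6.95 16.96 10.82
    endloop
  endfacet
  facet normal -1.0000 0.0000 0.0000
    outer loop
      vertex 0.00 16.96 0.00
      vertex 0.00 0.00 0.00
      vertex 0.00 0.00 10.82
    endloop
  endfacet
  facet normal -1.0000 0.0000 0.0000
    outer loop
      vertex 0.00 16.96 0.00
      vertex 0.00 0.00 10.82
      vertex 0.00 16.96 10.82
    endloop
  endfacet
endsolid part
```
; perimeter-only toolpath
G21 ; units = mm
G90 ; absolute positioning
G28 ; home
; layer 1
G0 Z1.80
G0 X0.00 Y0.00
G1 X27.68 Y0.00
G1 X27.68 Y4.36
G1 X6.95 Y4.36
G1 X6.95 Y16.96
G1 X0.00 Y16.96
G1 X0.00 Y0.00
; layer 2
G0 Z3.61
G0 X0.00 Y0.00
G1 X27.68 Y0.00
G1 X27.68 Y4.36
G1 X6.95 Y4.36
G1 X6.95 Y16.96
G1 X0.00 Y16.96
G1 X0.00 Y0.00
; layer 3
G0 Z5.41
G0 X0.00 Y0.00
G1 X27.68 Y0.00
G1 X27.68 Y4.36
G1 X6.95 Y4.36
G1 X6.95 Y16.96
G1 X0.00 Y16.96
G1 X0.00 Y0.00
; layer 4
G0 Z7.21
G0 X0.00 Y0.00
G1 X27.68 Y0.00
G1 X27.68 Y4.36
G1 X6.95 Y4.36
G1 X6.95 Y16.96
G1 X0.00 Y16.96
G1 X0.00 Y0.00
; layer 5
G0 Z9.02
G0 X0.00 Y0.00
G1 X27.68 Y0.00
G1 X27.68 Y4.36
G1 X6.95 Y4.36
G1 X6.95 Y16.96
G1 X0.00 Y16.96
G1 X0.00 Y0.00
; layer 6
G0 Z10.82
G0 X0.00 Y0.00
G1 X27.68 Y0.00
G1 X27.68 Y4.36
G1 X6.95 Y4.36
G1 X6.95 Y16.96
G1 X0.00 Y16.96
G1 X0.00 Y0.00
M2 ; end

The solid is an L-shaped prism: outer 27.7 × 17 mm, arm thicknesses ≈ 4.36 mm (horizontal) and 6.95 mm (vertical), extruded 10.8 mm in z. Slicing at Δz = 1.80 mm — 6 equal slices spanning the solid's height, so layer i sits at z = i·h/6 — gives 6 non-empty perimeters. Each is a 6-segment closed polygon; G0 lifts to the layer z and rapids to the start vertex, then G1 traces the edges.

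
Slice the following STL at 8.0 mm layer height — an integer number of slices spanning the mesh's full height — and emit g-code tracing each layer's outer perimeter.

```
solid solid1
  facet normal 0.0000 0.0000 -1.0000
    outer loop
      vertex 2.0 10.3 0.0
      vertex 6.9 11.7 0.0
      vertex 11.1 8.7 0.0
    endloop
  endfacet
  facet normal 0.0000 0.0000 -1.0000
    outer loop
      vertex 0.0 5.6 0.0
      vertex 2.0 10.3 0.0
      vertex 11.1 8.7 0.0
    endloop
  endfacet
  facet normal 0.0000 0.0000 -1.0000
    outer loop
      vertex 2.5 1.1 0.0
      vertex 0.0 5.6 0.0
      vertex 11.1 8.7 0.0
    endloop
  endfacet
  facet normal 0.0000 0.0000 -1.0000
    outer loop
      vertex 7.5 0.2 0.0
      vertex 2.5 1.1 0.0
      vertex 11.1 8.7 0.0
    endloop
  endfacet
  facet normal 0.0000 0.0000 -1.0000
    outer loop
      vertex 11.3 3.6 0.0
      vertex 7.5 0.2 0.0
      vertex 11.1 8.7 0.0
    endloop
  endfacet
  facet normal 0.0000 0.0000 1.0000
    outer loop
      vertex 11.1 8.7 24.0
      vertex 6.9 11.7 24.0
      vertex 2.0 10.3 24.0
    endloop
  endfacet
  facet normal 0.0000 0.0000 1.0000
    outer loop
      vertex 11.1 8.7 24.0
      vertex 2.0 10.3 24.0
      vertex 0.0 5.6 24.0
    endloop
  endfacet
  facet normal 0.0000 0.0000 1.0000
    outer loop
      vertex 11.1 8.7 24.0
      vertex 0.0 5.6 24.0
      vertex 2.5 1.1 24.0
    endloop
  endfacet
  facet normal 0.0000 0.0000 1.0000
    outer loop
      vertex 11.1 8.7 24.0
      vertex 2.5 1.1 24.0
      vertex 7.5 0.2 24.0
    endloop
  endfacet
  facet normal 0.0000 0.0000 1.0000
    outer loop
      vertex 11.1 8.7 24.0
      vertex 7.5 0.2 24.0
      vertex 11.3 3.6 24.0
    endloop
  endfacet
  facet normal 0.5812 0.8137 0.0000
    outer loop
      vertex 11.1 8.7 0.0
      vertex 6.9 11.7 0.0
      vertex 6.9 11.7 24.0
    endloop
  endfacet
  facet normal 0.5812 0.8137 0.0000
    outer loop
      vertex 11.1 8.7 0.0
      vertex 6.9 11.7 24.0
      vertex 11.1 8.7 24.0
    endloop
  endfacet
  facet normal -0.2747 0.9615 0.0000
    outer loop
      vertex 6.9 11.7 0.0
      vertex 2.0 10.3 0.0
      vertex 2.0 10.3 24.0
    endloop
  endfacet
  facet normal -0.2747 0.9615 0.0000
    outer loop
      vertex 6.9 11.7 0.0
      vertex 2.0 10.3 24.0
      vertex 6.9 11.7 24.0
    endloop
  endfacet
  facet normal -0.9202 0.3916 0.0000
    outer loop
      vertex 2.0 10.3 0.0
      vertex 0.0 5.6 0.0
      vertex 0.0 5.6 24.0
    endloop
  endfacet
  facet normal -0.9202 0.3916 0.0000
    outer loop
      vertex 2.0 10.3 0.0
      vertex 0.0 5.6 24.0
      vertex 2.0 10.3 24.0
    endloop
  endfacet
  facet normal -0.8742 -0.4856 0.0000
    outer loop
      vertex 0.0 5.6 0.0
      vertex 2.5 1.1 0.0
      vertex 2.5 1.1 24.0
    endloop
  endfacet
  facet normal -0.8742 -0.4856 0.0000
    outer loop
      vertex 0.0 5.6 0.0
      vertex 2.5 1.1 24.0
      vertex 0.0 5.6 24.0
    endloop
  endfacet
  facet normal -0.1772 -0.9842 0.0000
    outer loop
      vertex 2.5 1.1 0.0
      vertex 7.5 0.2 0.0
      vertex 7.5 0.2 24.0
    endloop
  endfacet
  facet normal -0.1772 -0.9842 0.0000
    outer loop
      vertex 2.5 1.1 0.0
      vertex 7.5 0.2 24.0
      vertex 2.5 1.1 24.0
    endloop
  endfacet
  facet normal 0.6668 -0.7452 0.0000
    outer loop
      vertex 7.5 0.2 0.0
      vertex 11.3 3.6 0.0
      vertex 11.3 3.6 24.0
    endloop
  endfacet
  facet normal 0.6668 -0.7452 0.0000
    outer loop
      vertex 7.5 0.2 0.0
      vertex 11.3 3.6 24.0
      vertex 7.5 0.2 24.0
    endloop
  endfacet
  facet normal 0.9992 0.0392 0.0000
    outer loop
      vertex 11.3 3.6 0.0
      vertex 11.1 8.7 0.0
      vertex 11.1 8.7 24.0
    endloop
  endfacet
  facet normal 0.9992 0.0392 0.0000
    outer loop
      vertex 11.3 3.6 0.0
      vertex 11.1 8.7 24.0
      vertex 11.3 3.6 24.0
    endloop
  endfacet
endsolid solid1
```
; perimeter-only toolpath
G21 ; units = mm
G90 ; absolute positioning
G28 ; home
; layer 1
G0 Z8.0
G0 X11.1 Y8.7
G1 X6.9 Y11.7
G1 X2.0 Y10.3
G1 X0.0 Y5.6
G1 X2.5 Y1.1
G1 X7.5 Y0.2
G1 X11.3 Y3.6
G1 X11.1 Y8.7
; layer 2
G0 Z16.0
G0 X11.1 Y8.7
G1 X6.9 Y11.7
G1 X2.0 Y10.3
G1 X0.0 Y5.6
G1 X2.5 Y1.1
G1 X7.5 Y0.2
G1 X11.3 Y3.6
G1 X11.1 Y8.7
; layer 3
G0 Z24.0
G0 X11.1 Y8.7
G1 X6.9 Y11.7
G1 X2.0 Y10.3
G1 X0.0 Y5.6
G1 X2.5 Y1.1
G1 X7.5 Y0.2
G1 X11.3 Y3.6
G1 X11.1 Y8.7
M2 ; end

The solid is a regular 7-sided prism (a cylinder approximated with 7 flat sides), circumscribed radius ≈ 5.9 mm, height ≈ 24 mm. Slicing at Δz = 8.0 mm — 3 equal slices spanning the solid's height, so layer i sits at z = i·h/3 — gives 3 non-empty perimeters. Each is a 7-segment closed polygon; G0 lifts to the layer z and rapids to the start vertex, then G1 traces the edges.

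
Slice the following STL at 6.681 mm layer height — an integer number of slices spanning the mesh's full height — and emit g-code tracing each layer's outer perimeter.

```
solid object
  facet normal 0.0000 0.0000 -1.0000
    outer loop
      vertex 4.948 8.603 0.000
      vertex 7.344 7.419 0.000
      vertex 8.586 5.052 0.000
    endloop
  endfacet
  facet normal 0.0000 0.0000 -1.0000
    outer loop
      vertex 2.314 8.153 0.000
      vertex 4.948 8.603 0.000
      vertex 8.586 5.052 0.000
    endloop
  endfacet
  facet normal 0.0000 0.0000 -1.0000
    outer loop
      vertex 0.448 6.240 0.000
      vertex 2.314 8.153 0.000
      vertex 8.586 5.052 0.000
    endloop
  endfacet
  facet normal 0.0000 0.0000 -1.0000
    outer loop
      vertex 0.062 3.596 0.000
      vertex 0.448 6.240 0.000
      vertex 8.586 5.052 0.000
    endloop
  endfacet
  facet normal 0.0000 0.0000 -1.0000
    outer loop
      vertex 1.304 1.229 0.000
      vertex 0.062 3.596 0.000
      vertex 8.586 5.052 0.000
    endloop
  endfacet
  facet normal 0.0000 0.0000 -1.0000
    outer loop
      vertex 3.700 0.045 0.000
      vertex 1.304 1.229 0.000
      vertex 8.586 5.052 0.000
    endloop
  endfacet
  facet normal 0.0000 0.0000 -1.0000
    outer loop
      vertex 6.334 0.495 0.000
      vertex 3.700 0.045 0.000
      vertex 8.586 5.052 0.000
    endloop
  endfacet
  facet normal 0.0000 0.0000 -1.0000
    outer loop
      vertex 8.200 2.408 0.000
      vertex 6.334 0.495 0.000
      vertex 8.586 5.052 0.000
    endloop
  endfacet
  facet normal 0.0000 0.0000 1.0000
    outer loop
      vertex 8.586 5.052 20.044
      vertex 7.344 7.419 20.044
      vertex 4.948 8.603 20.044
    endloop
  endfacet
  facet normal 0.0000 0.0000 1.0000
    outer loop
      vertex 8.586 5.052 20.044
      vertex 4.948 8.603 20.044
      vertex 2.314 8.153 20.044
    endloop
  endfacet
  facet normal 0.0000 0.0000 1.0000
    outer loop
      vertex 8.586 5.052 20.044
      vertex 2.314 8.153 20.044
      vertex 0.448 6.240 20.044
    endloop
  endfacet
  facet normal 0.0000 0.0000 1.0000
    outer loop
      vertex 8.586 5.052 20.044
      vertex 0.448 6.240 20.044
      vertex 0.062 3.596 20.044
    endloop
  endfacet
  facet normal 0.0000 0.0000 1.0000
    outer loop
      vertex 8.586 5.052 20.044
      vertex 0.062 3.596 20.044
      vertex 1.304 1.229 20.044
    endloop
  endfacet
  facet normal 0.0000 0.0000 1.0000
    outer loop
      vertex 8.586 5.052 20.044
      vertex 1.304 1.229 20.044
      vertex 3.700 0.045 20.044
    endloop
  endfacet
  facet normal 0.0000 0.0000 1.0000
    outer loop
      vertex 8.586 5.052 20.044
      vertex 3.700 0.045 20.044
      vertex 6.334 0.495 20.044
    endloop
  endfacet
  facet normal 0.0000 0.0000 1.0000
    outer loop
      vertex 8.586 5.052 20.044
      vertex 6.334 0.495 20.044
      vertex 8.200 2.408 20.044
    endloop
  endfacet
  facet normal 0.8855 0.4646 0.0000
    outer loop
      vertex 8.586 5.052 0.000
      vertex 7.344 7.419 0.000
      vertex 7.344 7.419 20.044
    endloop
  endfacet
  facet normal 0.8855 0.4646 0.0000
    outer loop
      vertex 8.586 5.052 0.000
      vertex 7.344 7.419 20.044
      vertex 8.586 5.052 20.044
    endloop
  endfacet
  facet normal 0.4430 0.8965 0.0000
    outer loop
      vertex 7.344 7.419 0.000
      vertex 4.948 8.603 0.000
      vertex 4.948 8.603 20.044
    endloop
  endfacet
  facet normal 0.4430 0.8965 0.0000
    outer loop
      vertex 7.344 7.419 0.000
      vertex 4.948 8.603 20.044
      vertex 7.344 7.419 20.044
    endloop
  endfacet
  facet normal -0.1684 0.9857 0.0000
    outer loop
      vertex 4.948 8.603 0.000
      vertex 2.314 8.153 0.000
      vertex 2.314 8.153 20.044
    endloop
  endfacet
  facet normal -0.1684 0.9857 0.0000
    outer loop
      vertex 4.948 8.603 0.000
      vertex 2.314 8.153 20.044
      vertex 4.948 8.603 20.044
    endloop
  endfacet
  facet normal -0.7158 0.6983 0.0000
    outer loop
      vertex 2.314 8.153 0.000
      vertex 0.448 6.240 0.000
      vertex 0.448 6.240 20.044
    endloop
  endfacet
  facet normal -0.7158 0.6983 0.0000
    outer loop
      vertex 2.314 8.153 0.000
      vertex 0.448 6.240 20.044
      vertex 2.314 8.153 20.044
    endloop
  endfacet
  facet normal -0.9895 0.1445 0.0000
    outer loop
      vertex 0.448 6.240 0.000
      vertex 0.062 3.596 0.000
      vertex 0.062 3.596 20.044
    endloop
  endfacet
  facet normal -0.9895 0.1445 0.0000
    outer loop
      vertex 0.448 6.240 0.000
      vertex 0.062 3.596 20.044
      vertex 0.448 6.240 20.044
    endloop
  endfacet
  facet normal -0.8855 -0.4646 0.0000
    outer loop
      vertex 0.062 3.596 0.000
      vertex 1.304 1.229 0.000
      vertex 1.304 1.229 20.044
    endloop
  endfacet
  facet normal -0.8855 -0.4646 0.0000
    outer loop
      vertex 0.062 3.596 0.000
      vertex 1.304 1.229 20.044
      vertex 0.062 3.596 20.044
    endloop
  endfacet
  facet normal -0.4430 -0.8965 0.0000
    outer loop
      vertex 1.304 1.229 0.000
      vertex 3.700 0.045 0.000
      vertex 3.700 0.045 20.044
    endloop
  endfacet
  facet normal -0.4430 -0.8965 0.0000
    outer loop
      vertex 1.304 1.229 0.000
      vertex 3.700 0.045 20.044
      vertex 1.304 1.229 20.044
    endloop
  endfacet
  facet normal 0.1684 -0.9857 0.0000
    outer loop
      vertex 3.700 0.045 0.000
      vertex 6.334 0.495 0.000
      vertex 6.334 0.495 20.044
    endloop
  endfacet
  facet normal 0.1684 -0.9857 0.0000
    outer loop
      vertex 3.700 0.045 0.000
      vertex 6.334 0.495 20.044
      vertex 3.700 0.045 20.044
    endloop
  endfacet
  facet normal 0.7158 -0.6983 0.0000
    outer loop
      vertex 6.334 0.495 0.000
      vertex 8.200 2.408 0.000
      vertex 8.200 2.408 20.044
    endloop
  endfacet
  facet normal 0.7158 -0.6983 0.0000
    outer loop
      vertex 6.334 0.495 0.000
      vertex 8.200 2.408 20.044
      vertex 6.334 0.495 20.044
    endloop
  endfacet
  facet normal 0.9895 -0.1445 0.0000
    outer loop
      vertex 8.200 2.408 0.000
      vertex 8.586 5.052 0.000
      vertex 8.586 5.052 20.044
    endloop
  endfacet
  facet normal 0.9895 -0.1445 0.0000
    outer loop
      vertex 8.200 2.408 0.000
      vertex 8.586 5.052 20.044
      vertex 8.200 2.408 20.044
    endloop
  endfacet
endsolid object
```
; perimeter-only toolpath
G21 ; units = mm
G90 ; absolute positioning
G28 ; home
; layer 1
G0 Z6.681
G0 X8.586 Y5.052
G1 X7.344 Y7.419
G1 X4.948 Y8.603
G1 X2.314 Y8.153
G1 X0.448 Y6.240
G1 X0.062 Y3.596
G1 X1.304 Y1.229
G1 X3.700 Y0.045
G1 X6.334 Y0.495
G1 X8.200 Y2.408
G1 X8.586 Y5.052
; layer 2
G0 Z13.363
G0 X8.586 Y5.052
G1 X7.344 Y7.419
G1 X4.948 Y8.603
G1 X2.314 Y8.153
G1 X0.448 Y6.240
G1 X0.062 Y3.596
G1 X1.304 Y1.229
G1 X3.700 Y0.045
G1 X6.334 Y0.495
G1 X8.200 Y2.408
G1 X8.586 Y5.052
; layer 3
G0 Z20.044
G0 X8.586 Y5.052
G1 X7.344 Y7.419
G1 X4.948 Y8.603
G1 X2.314 Y8.153
G1 X0.448 Y6.240
G1 X0.062 Y3.596
G1 X1.304 Y1.229
G1 X3.700 Y0.045
G1 X6.334 Y0.495
G1 X8.200 Y2.408
G1 X8.586 Y5.052
M2 ; end

The solid is a regular 10-sided prism (a cylinder approximated with 10 flat sides), circumscribed radius ≈ 4.32 mm, height ≈ 20 mm. Slicing at Δz = 6.681 mm — 3 equal slices spanning the solid's height, so layer i sits at z = i·h/3 — gives 3 non-empty perimeters. Each is a 10-segment closed polygon; G0 lifts to the layer z and rapids to the start vertex, then G1 traces the edges.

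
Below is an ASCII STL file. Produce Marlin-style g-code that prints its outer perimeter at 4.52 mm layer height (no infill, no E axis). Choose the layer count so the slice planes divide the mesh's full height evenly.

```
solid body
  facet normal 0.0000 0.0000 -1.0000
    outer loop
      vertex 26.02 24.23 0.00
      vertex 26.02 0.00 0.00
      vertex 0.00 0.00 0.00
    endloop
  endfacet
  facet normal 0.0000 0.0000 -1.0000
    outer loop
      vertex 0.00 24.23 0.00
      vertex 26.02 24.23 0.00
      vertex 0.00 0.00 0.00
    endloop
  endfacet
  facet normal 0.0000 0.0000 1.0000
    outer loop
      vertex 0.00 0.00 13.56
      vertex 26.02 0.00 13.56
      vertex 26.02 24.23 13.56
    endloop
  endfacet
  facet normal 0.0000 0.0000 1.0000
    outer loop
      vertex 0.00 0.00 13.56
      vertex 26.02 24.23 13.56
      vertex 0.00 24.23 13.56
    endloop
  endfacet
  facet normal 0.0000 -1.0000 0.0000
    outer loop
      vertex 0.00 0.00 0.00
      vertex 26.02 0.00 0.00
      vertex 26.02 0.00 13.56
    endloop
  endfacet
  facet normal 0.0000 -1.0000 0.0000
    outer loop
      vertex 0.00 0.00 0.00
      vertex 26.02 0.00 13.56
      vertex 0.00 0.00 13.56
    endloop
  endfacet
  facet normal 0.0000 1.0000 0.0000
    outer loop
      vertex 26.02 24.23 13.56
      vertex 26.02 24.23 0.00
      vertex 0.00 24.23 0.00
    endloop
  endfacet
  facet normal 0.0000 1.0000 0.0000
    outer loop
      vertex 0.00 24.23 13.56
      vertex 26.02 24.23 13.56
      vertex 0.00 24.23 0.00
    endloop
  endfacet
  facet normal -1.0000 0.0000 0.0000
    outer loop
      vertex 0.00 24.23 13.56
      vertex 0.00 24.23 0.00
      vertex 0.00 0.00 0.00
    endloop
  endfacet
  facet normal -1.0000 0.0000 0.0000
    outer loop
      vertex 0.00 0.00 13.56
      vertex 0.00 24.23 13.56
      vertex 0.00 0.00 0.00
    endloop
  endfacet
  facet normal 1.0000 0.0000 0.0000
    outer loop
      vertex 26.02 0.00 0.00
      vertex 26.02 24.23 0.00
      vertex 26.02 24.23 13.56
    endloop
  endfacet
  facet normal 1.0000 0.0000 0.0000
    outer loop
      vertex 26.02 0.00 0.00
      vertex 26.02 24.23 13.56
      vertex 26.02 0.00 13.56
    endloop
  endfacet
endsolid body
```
; perimeter-only toolpath
G21 ; units = mm
G90 ; absolute positioning
G28 ; home
; layer 1
G0 Z4.52
G0 X0.00 Y0.00
G1 X26.02 Y0.00
G1 X26.02 Y24.23
G1 X0.00 Y24.23
G1 X0.00 Y0.00
; layer 2
G0 Z9.04
G0 X0.00 Y0.00
G1 X26.02 Y0.00
G1 X26.02 Y24.23
G1 X0.00 Y24.23
G1 X0.00 Y0.00
; layer 3
G0 Z13.56
G0 X0.00 Y0.00
G1 X26.02 Y0.00
G1 X26.02 Y24.23
G1 X0.00 Y24.23
G1 X0.00 Y0.00
M2 ; end

The solid is a rectangular box, roughly 26 × 24.2 mm footprint and 13.6 mm tall. Slicing at Δz = 4.52 mm — 3 equal slices spanning the solid's height, so layer i sits at z = i·h/3 — gives 3 non-empty perimeters. Each is a 4-segment closed polygon; G0 lifts to the layer z and rapids to the start vertex, then G1 traces the edges.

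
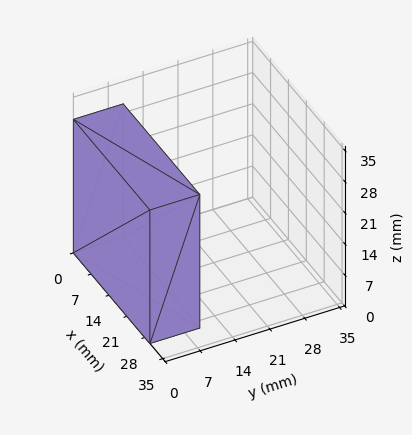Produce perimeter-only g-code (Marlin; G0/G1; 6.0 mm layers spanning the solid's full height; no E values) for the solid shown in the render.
Reading the render: the shape is a rectangular box, roughly 30 × 10 mm footprint and 30 mm tall (dimensions read to the nearest mm from the axis ticks). For the g-code, the solid's height is divided into equal slices at the stated Δz and each level perimeter traced with G1 moves after a G0 lift.

; perimeter-only toolpath
G21 ; units = mm
G90 ; absolute positioning
G28 ; home
; layer 1
G0 Z6.0
G0 X0.0 Y0.0
G1 X30.0 Y0.0
G1 X30.0 Y10.0
G1 X0.0 Y10.0
G1 X0.0 Y0.0
; layer 2
G0 Z12.0
G0 X0.0 Y0.0
G1 X30.0 Y0.0
G1 X30.0 Y10.0
G1 X0.0 Y10.0
G1 X0.0 Y0.0
; layer 3
G0 Z18.0
G0 X0.0 Y0.0
G1 X30.0 Y0.0
G1 X30.0 Y10.0
G1 X0.0 Y10.0
G1 X0.0 Y0.0
; layer 4
G0 Z24.0
G0 X0.0 Y0.0
G1 X30.0 Y0.0
G1 X30.0 Y10.0
G1 X0.0 Y10.0
G1 X0.0 Y0.0
; layer 5
G0 Z30.0
G0 X0.0 Y0.0
G1 X30.0 Y0.0
G1 X30.0 Y10.0
G1 X0.0 Y10.0
G1 X0.0 Y0.0
M2 ; end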